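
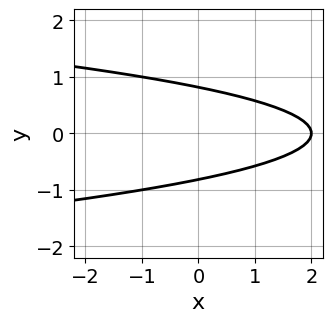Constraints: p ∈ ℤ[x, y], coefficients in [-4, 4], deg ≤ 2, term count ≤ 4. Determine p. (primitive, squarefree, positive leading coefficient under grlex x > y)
3*y^2 + x - 2

The degree is 2 — the shape is more complex than any degree-1 curve.
Symmetries: it's symmetric under y → −y, forcing even powers of y.
Against the integer gridlines: one x-axis crossing is at x = 2.
Matching integer coefficients to the picture gives p.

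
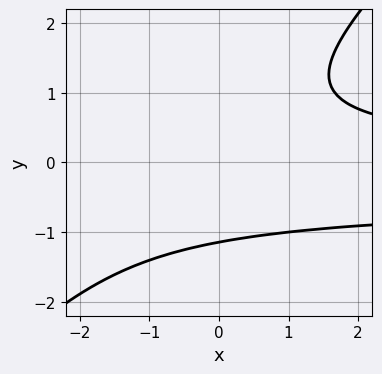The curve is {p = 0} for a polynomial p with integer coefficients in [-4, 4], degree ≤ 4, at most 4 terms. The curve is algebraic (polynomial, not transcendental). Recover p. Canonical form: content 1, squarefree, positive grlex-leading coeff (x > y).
2*x*y^2 - 2*y^3 + x*y - 3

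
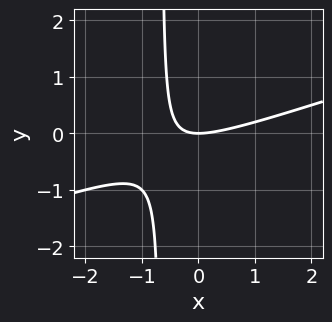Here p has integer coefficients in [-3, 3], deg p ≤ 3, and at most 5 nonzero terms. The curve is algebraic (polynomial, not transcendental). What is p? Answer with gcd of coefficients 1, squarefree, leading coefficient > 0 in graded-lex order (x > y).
x^2 - 3*x*y - 2*y

1. Degree: the shape is more complex than any degree-1 curve, so deg p = 2.
2. Observable constraints: it crosses the x-axis at the gridline x = 0; it meets the y-axis at y = 0 (among the integer gridlines).
3. Fitting integer coefficients to these (and the overall shape) gives p.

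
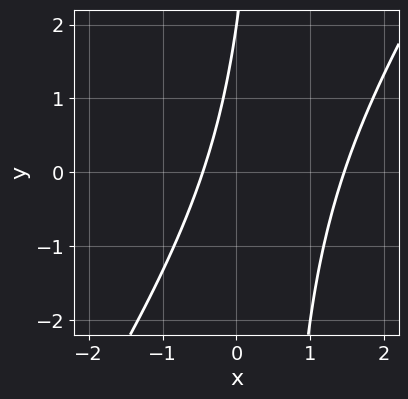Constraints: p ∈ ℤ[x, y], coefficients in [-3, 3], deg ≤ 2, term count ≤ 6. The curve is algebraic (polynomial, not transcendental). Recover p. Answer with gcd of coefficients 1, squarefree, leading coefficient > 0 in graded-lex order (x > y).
3*x^2 - 2*x*y - 3*x + y - 2

1. The degree is 2 — no degree-1 curve has this shape.
2. Against the integer gridlines: one y-axis crossing is at y = 2.
3. Together with the visible shape, these determine p as stated.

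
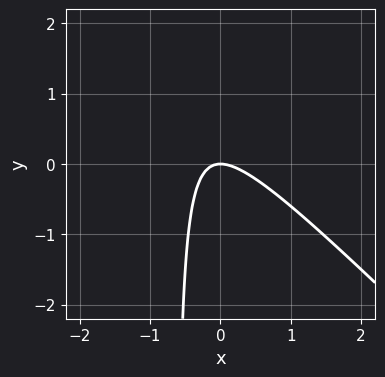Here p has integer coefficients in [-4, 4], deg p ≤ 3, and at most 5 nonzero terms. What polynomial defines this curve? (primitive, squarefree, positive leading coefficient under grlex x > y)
3*x^2 + 3*x*y + 2*y

deg p = 2.
Against the integer gridlines: it meets the x-axis at x = 0 (among the integer gridlines); one y-axis crossing is at y = 0.
These observations pin down the coefficients.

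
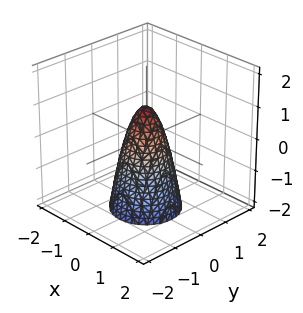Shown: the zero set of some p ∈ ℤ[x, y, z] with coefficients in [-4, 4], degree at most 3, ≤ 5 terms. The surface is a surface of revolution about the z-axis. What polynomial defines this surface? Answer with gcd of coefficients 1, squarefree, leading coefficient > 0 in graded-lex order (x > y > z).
3*x^2 + 3*y^2 + z - 1

(a) deg p = 2.
(b) Symmetries: the z-axis is an axis of rotation, so x and y enter only as x² + y².
(c) From the visible intercepts: a circular section at z = 0 has radius between 0 and 1; one z-axis crossing is at z = 1.
(d) Fitting integer coefficients to these (and the overall shape) gives p.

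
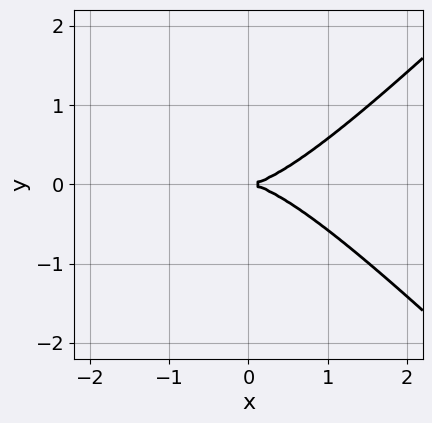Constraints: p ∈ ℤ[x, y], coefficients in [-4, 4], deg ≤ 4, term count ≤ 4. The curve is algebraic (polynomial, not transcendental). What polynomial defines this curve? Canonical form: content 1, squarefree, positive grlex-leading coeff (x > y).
First, degree: no degree-2 curve has this shape, so deg p = 3.
Then, symmetries: mirror symmetry y ↦ −y ⇒ only even powers of y.
Next, against the integer gridlines: it meets the y-axis at y = 0 (among the integer gridlines); it meets the x-axis at x = 0 (among the integer gridlines).
Finally, the integer polynomial consistent with all of this is the stated p.

x^3 - x*y^2 - 2*y^2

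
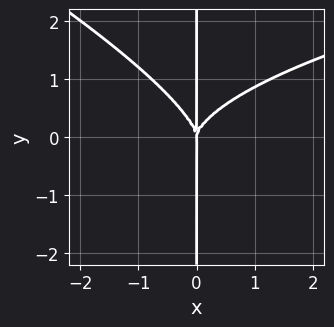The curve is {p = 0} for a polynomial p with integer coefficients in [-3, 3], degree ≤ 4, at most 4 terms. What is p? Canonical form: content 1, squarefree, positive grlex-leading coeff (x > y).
x^2*y^2 + 2*x*y^3 - 2*x^3

The degree is 4 — a generic line meets the curve in up to 4 points.
Reading off the gridlines: one x-axis crossing is at x = 0; every point of the y-axis in the box is on the curve.
The integer polynomial consistent with all of this is the stated p.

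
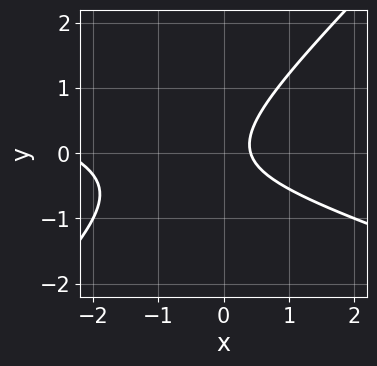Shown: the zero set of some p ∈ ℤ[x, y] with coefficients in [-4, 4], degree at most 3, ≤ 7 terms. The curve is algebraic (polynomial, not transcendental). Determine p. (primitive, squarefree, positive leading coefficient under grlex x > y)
x^2 + 2*x*y - 3*y^2 + 2*x - 1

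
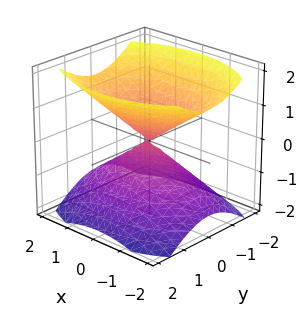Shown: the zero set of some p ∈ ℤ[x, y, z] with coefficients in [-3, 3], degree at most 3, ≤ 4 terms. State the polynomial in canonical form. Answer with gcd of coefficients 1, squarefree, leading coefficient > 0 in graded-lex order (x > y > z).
1. The picture has 2 separate pieces. They look like related sheets of one shape, so recover p as a whole.
2. deg p = 2. Two nappes meeting at a single point; a quadric.
3. Symmetries: it's symmetric under x → −x, forcing even powers of x; the y ↦ −y reflection is a symmetry, so y appears only in even powers; the z ↦ −z reflection is a symmetry, so z appears only in even powers.
4. Reading off the gridlines: it meets the z-axis at z = 0 (among the integer gridlines); one x-axis crossing is at x = 0.
5. These observations pin down the coefficients.

x^2 + 2*y^2 - 2*z^2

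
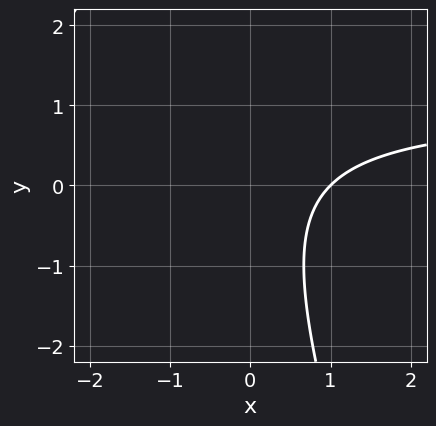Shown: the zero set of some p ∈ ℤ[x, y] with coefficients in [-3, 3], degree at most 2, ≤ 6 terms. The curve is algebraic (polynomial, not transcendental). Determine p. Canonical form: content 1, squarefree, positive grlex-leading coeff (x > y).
1. Degree: a generic line meets the curve in up to 2 points, so deg p = 2.
2. Observable constraints: it crosses the x-axis at the gridline x = 1; the curve avoids every integer y-axis point in the box.
3. These observations pin down the coefficients.

3*x*y + y^2 - 3*x + 3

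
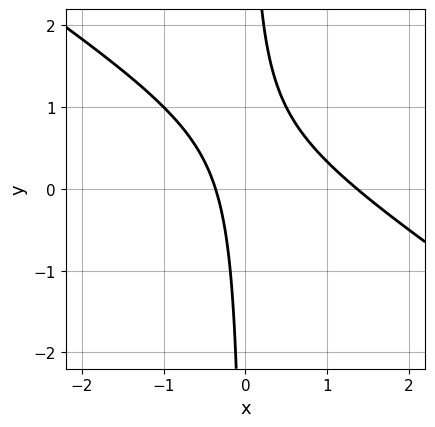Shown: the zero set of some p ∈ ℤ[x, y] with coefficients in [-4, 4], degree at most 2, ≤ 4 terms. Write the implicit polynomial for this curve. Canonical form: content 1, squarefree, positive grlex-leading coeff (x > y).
(a) The degree is 2 — the shape is more complex than any degree-1 curve.
(b) Reading off the gridlines: the curve avoids every integer y-axis point in the box.
(c) Fitting integer coefficients to these (and the overall shape) gives p.

2*x^2 + 3*x*y - 2*x - 1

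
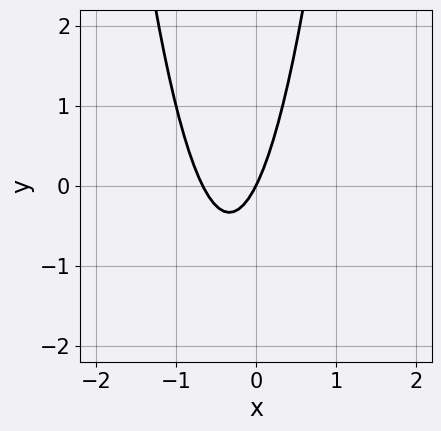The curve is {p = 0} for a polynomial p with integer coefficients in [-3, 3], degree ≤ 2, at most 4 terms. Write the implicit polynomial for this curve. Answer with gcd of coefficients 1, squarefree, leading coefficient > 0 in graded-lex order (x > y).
3*x^2 + 2*x - y

1. Degree: no degree-1 curve has this shape, so deg p = 2.
2. Against the integer gridlines: one x-axis crossing is at x = 0; it meets the y-axis at y = 0 (among the integer gridlines).
3. Fitting integer coefficients to these (and the overall shape) gives p.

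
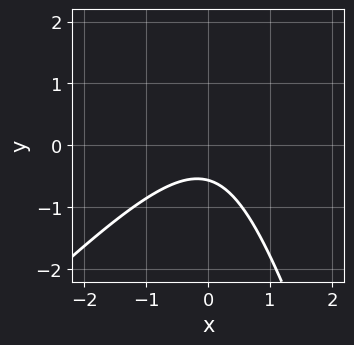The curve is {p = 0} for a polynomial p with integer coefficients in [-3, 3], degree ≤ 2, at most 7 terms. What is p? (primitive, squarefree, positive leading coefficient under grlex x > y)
The degree is 2 — the shape is more complex than any degree-1 curve.
From the axis intercepts and sections: the curve avoids every integer x-axis point in the box.
Assembling these constraints gives the stated polynomial.

3*x^2 - 2*x*y - y^2 + 3*y + 2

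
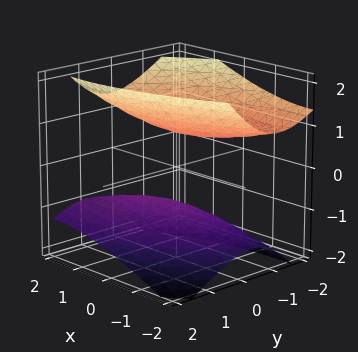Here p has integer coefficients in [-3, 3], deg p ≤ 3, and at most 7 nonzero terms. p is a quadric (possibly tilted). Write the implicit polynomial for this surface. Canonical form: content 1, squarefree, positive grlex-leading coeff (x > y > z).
There are 2 components.
Degree: a generic line meets the surface in up to 2 points, so deg p = 2.
Checking where it meets the axes: no x-intercept at any integer in the box; the surface avoids every integer y-axis point in the box.
Putting this together gives p.

x^2 - 2*x*y + 3*y^2 + 2*y*z - 3*z^2 + 2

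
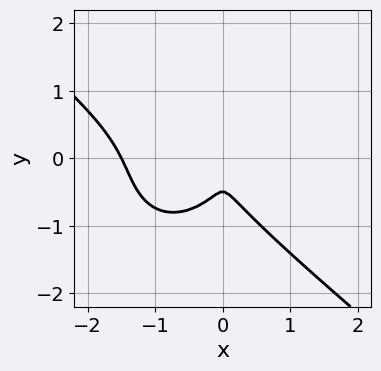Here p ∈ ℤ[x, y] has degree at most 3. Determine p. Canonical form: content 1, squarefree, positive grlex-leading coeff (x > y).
2*x^3 + x^2*y + 2*y^3 + 3*x^2 + y^2

(a) Degree: no degree-2 curve has this shape, so deg p = 3.
(b) Matching integer coefficients to the picture gives p.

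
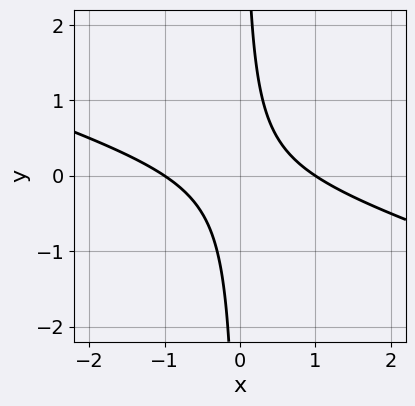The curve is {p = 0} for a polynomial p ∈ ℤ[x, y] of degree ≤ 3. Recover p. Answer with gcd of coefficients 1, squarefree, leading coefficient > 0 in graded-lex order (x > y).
(a) deg p = 2.
(b) Against the integer gridlines: among the integer gridlines, it crosses the x-axis at x ∈ {-1, 1}; the curve avoids every integer y-axis point in the box.
(c) Fitting integer coefficients to these (and the overall shape) gives p.

x^2 + 3*x*y - 1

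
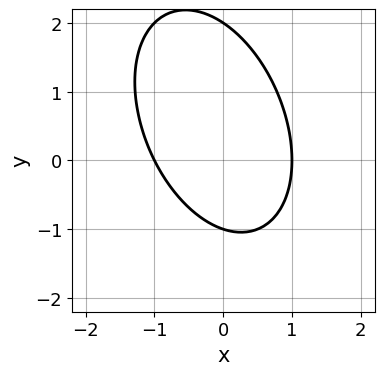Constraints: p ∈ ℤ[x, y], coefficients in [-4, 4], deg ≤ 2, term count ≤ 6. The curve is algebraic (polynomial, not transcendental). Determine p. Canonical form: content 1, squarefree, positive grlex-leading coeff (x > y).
The degree is 2 — the shape is more complex than any degree-1 curve.
From the visible intercepts: among the integer gridlines, it crosses the x-axis at x ∈ {-1, 1}; the y-axis gridline crossings are at y ∈ {-1, 2}.
Putting this together gives p.

2*x^2 + x*y + y^2 - y - 2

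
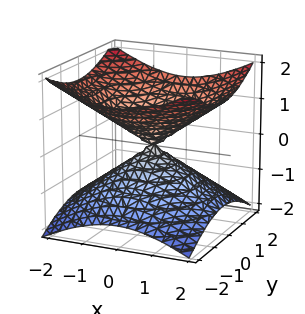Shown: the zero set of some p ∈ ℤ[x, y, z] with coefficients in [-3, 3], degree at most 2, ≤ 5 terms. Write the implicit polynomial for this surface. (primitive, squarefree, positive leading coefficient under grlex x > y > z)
(a) deg p = 2.
(b) Symmetries: every cross-section ⟂ z is a circle, so x, y appear only via x² + y²; it's symmetric under z → −z, forcing even powers of z.
(c) Checking where it meets the axes: it meets the z-axis at z = 0 (among the integer gridlines); it meets the y-axis at y = 0 (among the integer gridlines).
(d) Fitting integer coefficients to these (and the overall shape) gives p.

x^2 + y^2 - 2*z^2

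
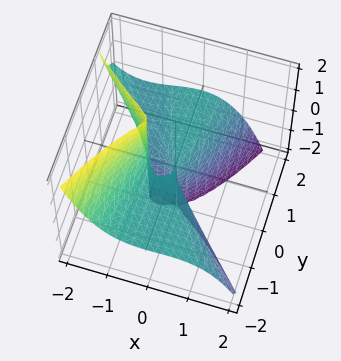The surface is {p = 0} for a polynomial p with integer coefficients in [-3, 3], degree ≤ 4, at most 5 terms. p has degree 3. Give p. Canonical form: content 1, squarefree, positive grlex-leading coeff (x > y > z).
3*x^3 + 2*x^2*y + 3*y^2*z + 2*x^2

First, deg p = 3.
Next, checking where it meets the axes: the visible z-axis segment lies entirely on the surface; every point of the y-axis in the box is on the surface.
Finally, putting this together gives p.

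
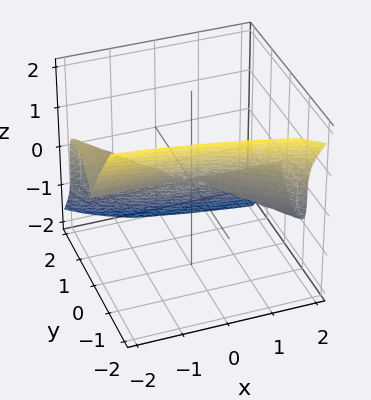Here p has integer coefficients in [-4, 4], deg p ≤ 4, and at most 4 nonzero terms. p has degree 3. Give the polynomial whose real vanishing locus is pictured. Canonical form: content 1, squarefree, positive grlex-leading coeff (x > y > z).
(a) Degree: a generic line meets the surface in up to 3 points, so deg p = 3.
(b) Observable constraints: it meets the y-axis at y = 0 (among the integer gridlines); the visible x-axis segment lies entirely on the surface.
(c) Putting this together gives p.

2*x*y^2 + 3*y^3 + 2*z^3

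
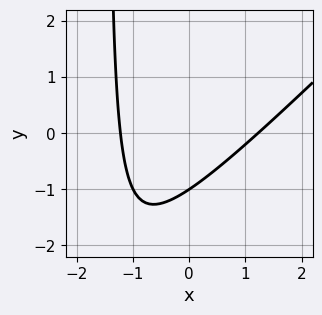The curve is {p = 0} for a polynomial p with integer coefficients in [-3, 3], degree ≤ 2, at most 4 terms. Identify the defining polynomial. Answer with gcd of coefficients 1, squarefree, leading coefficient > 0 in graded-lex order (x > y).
(a) deg p = 2.
(b) Reading off the gridlines: one y-axis crossing is at y = -1.
(c) Solving for integer coefficients yields p as stated.

2*x^2 - 2*x*y - 3*y - 3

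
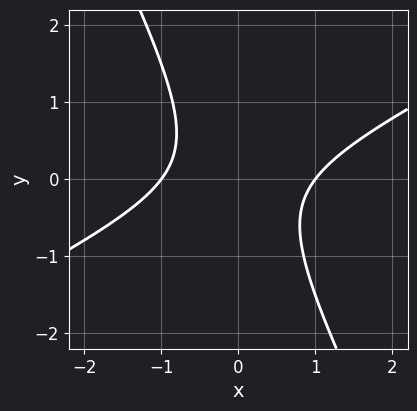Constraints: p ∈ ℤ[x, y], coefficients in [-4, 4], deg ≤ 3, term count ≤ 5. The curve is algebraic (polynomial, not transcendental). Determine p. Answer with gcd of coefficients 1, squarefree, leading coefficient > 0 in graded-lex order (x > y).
2*x^2 - 3*x*y - 2*y^2 - 2

1. The degree is 2 — a generic line meets the curve in up to 2 points.
2. Observable constraints: the x-axis gridline crossings are at x ∈ {-1, 1}; it misses every integer gridline on the y-axis.
3. Putting this together gives p.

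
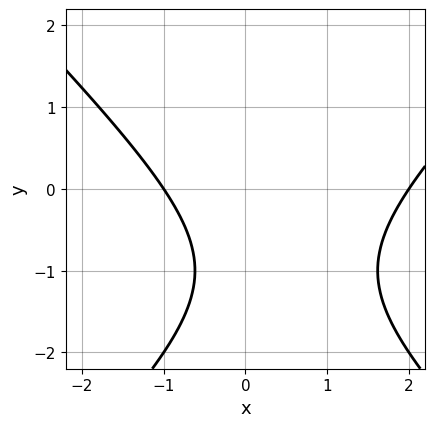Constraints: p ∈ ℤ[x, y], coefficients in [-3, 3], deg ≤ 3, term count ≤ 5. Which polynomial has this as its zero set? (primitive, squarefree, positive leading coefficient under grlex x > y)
x^2 - y^2 - x - 2*y - 2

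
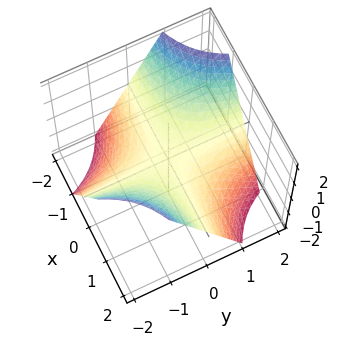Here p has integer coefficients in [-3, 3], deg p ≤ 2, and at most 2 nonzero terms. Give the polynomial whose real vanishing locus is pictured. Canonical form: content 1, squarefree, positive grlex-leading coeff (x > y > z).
x*y + z

First, degree: a hyperbolic paraboloid; a quadric, so deg p = 2.
Then, from the axis intercepts and sections: every point of the y-axis in the box is on the surface; one z-axis crossing is at z = 0; the visible x-axis segment lies entirely on the surface.
Finally, putting this together gives p.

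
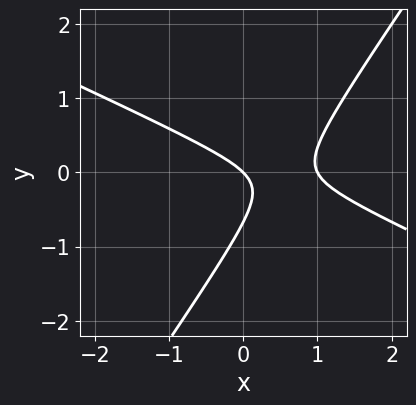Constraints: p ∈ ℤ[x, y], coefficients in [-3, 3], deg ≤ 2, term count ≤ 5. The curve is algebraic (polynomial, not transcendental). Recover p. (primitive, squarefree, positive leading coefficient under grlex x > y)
First, deg p = 2. No degree-1 curve has this shape.
Next, from the visible intercepts: one y-axis crossing is at y = 0; among the integer gridlines, it crosses the x-axis at x ∈ {0, 1}.
Finally, the integer polynomial consistent with all of this is the stated p.

2*x^2 + 3*x*y - 3*y^2 - 2*x - 2*y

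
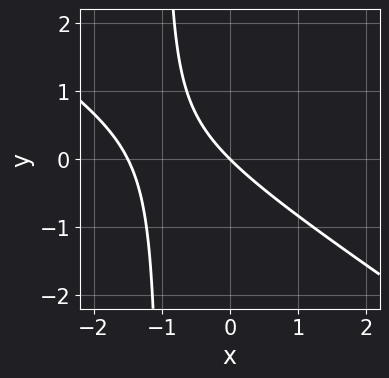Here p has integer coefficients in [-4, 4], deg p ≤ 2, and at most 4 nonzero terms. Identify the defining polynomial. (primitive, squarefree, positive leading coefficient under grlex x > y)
2*x^2 + 3*x*y + 3*x + 3*y

(a) The degree is 2 — no degree-1 curve has this shape.
(b) From the visible intercepts: it crosses the y-axis at the gridline y = 0; one x-axis crossing is at x = 0.
(c) Putting this together gives p.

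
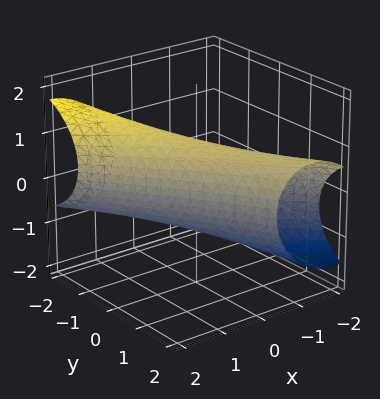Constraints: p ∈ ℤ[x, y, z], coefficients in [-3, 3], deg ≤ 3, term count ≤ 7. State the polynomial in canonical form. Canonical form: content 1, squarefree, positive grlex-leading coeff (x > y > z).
First, the degree is 2 — a generic line meets the surface in up to 2 points.
Next, against the integer gridlines: the z-axis gridline crossings are at z ∈ {-1, 1}; among the integer gridlines, it crosses the x-axis at x ∈ {-1, 1}.
Finally, these observations pin down the coefficients.

2*x^2 + 3*x*y - x*z + y^2 + 2*z^2 - 2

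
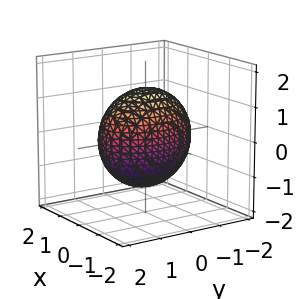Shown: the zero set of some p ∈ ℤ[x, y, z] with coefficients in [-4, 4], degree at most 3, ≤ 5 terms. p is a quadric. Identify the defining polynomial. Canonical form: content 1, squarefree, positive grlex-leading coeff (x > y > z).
2*x^2 + y^2 + z^2 - 2

First, the degree is 2 — bounded and convex; a quadric.
Then, symmetries: mirror symmetry y ↦ −y ⇒ only even powers of y; mirror symmetry z ↦ −z ⇒ only even powers of z; the x ↦ −x reflection is a symmetry, so x appears only in even powers.
Next, from the axis intercepts and sections: the x-axis gridline crossings are at x ∈ {-1, 1}.
Finally, assembling these constraints gives the stated polynomial.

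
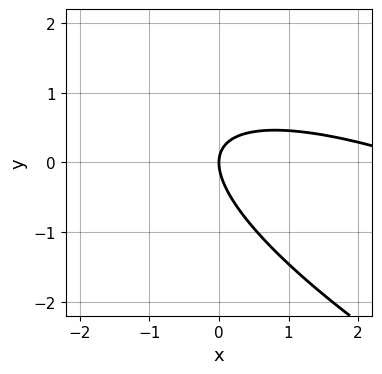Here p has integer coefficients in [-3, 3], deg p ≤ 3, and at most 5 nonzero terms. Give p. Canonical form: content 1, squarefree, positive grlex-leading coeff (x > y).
(a) deg p = 2.
(b) From the visible intercepts: it crosses the y-axis at the gridline y = 0; it meets the x-axis at x = 0 (among the integer gridlines).
(c) Together with the visible shape, these determine p as stated.

x^2 + 3*x*y + 3*y^2 - 3*x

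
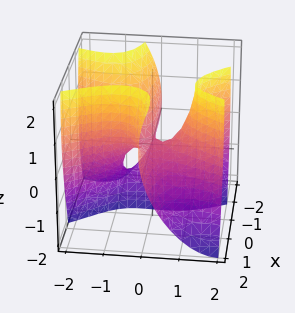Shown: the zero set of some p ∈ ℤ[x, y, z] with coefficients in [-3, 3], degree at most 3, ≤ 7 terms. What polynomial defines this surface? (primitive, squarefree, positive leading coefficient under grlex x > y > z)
3*x^2*y - x*z^2 - y^3 + x*z + z

1. The degree is 3 — a generic line meets the surface in up to 3 points.
2. Observable constraints: it crosses the y-axis at the gridline y = 0; it crosses the z-axis at the gridline z = 0; the visible x-axis segment lies entirely on the surface.
3. The integer polynomial consistent with all of this is the stated p.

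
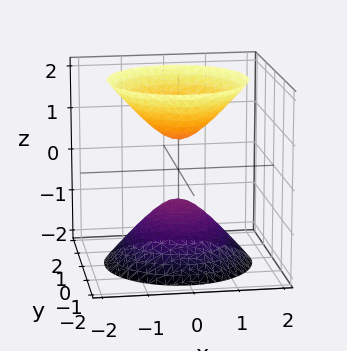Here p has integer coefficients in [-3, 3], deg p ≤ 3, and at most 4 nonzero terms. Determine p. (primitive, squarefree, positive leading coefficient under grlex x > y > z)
3*x^2 + 3*y^2 - 2*z^2 + 1

(a) I count 2 distinct pieces.
(b) deg p = 2.
(c) By symmetry, the z-axis is an axis of rotation, so x and y enter only as x² + y².
(d) Against the integer gridlines: it misses every integer gridline on the y-axis; a circular section at z = -2 has radius between 1 and 2; it misses every integer gridline on the x-axis.
(e) Matching integer coefficients to the picture gives p.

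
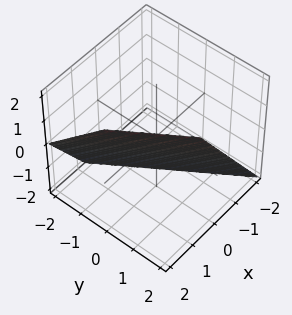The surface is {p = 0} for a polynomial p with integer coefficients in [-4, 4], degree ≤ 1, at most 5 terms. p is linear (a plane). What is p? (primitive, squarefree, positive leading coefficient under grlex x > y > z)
3*x + 2*y - 2*z - 2

1. The degree is 1 — the surface is flat (a plane).
2. From the visible intercepts: it crosses the y-axis at the gridline y = 1; it crosses the z-axis at the gridline z = -1.
3. Assembling these constraints gives the stated polynomial.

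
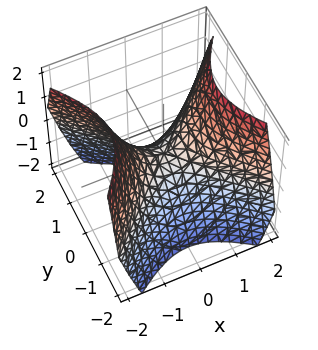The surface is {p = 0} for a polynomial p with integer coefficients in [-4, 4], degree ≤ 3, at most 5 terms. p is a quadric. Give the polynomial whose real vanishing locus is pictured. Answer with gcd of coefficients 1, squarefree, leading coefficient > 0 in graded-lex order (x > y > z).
x^2 - y^2 - z

(a) deg p = 2.
(b) Symmetries: it's symmetric under y → −y, forcing even powers of y; mirror symmetry x ↦ −x ⇒ only even powers of x.
(c) From the visible intercepts: one z-axis crossing is at z = 0; it meets the x-axis at x = 0 (among the integer gridlines); it crosses the y-axis at the gridline y = 0.
(d) Putting this together gives p.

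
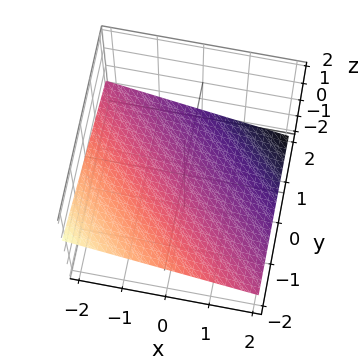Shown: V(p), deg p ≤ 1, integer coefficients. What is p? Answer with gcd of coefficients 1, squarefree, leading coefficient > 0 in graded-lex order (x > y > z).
1. deg p = 1.
2. Observable constraints: one x-axis crossing is at x = -2; it meets the y-axis at y = -2 (among the integer gridlines).
3. Solving for integer coefficients yields p as stated.

x + y + 3*z + 2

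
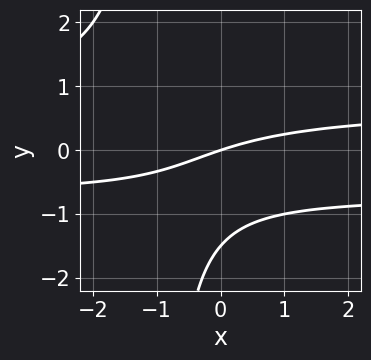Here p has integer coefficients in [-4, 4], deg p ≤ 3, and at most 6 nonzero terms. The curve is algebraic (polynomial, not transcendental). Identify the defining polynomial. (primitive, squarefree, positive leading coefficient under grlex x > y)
deg p = 3. The shape is more complex than any degree-2 curve.
Reading off the gridlines: it meets the x-axis at x = 0 (among the integer gridlines); one y-axis crossing is at y = 0.
Putting this together gives p.

2*x*y^2 + 2*y^2 - x + 3*y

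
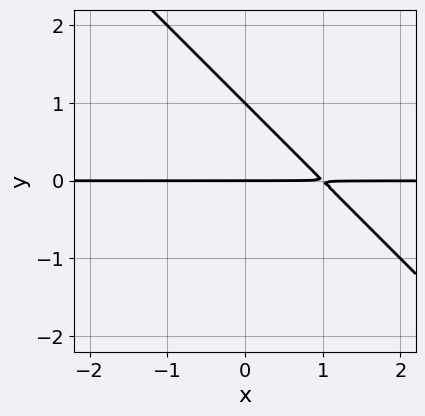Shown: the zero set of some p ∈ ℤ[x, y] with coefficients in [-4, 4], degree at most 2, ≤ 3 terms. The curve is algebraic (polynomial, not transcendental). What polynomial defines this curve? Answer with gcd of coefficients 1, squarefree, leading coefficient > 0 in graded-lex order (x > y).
x*y + y^2 - y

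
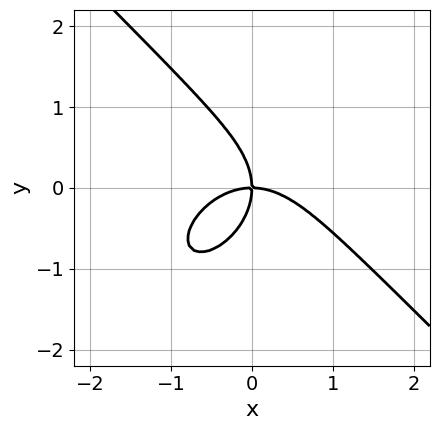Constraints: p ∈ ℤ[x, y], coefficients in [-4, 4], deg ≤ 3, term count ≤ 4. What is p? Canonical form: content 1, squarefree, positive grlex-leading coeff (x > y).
2*x^3 + 2*y^3 + 3*x*y

deg p = 3. The shape is more complex than any degree-2 curve.
Against the integer gridlines: one y-axis crossing is at y = 0; one x-axis crossing is at x = 0.
These observations pin down the coefficients.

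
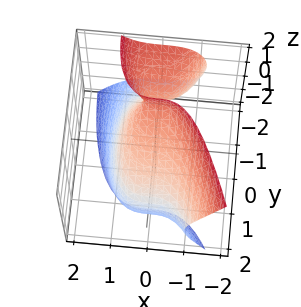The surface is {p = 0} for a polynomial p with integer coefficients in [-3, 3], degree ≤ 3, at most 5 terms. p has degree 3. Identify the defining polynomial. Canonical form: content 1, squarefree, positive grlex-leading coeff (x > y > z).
2*x^3 + y*z^2 + y^2 + 2*z - 2

First, deg p = 3.
Next, checking where it meets the axes: it meets the x-axis at x = 1 (among the integer gridlines); it meets the z-axis at z = 1 (among the integer gridlines).
Finally, putting this together gives p.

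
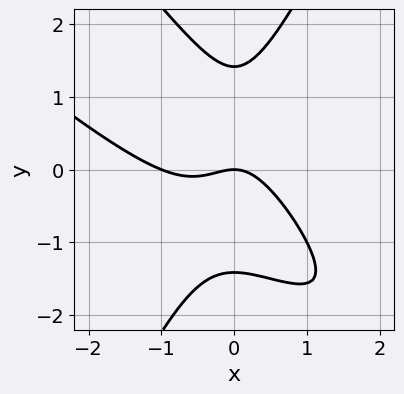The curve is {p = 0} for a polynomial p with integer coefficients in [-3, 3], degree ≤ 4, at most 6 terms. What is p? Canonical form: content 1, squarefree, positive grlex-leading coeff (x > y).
(a) Degree: a generic line meets the curve in up to 3 points, so deg p = 3.
(b) From the visible intercepts: it meets the y-axis at y = 0 (among the integer gridlines); among the integer gridlines, it crosses the x-axis at x ∈ {-1, 0}.
(c) Together with the visible shape, these determine p as stated.

2*x^3 + 3*x^2*y - y^3 + 2*x^2 + 2*y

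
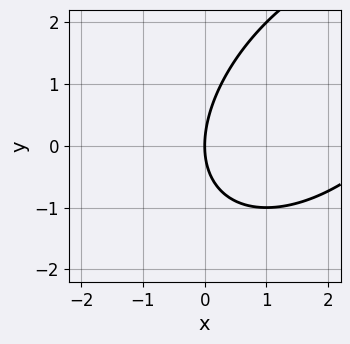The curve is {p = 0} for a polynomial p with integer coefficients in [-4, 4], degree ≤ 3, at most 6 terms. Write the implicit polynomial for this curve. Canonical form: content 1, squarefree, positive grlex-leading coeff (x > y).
1. Degree: a generic line meets the curve in up to 2 points, so deg p = 2.
2. From the visible intercepts: it meets the y-axis at y = 0 (among the integer gridlines); it meets the x-axis at x = 0 (among the integer gridlines).
3. Solving for integer coefficients yields p as stated.

x^2 - x*y + y^2 - 3*x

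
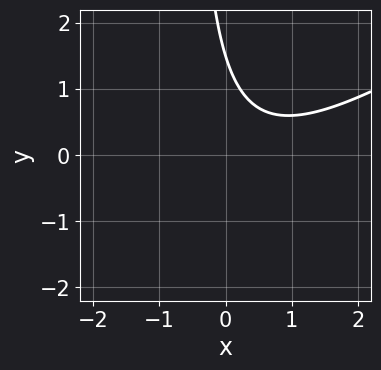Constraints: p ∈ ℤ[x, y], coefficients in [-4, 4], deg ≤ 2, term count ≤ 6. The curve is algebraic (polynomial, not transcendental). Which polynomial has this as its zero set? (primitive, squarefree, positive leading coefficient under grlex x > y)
(a) deg p = 2. The shape is more complex than any degree-1 curve.
(b) Against the integer gridlines: it misses every integer gridline on the x-axis.
(c) The integer polynomial consistent with all of this is the stated p.

2*x^2 - 3*x*y - 2*x - 2*y + 3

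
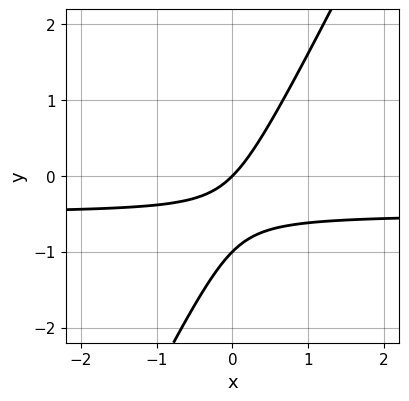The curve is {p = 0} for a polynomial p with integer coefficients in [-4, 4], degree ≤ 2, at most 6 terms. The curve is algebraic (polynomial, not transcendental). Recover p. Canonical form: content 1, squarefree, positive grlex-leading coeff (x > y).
2*x*y - y^2 + x - y

First, the degree is 2 — a generic line meets the curve in up to 2 points.
Next, checking where it meets the axes: the y-axis gridline crossings are at y ∈ {-1, 0}; it meets the x-axis at x = 0 (among the integer gridlines).
Finally, together with the visible shape, these determine p as stated.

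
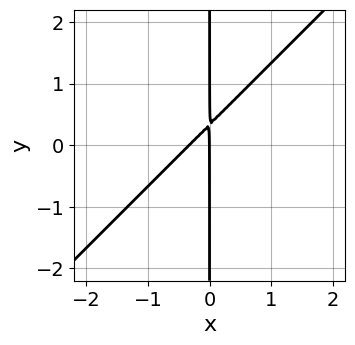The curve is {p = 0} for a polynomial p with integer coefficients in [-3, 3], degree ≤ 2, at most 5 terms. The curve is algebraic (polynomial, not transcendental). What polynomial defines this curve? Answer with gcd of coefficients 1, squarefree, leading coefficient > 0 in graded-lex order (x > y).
3*x^2 - 3*x*y + x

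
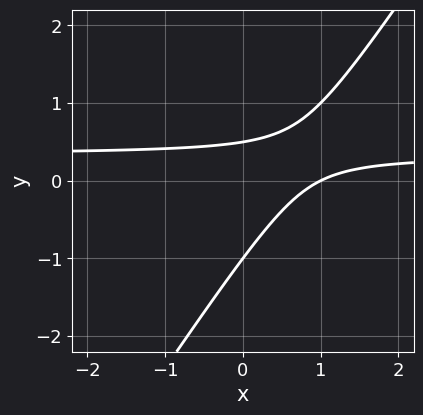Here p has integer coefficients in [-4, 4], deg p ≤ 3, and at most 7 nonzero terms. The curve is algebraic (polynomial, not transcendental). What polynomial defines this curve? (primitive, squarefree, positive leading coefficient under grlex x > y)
1. Degree: the shape is more complex than any degree-1 curve, so deg p = 2.
2. Against the integer gridlines: one x-axis crossing is at x = 1; it meets the y-axis at y = -1 (among the integer gridlines).
3. The integer polynomial consistent with all of this is the stated p.

3*x*y - 2*y^2 - x - y + 1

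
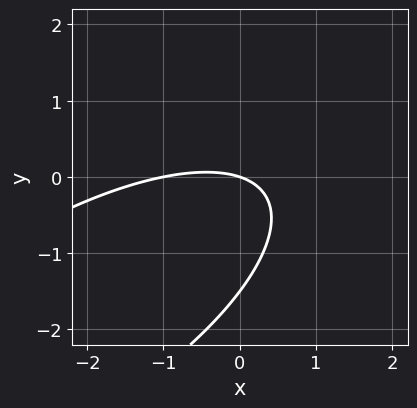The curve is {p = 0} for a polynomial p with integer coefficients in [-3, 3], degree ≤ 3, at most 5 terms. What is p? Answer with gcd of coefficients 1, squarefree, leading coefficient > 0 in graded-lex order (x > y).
(a) The degree is 2 — no degree-1 curve has this shape.
(b) Reading off the gridlines: among the integer gridlines, it crosses the x-axis at x ∈ {-1, 0}; it meets the y-axis at y = 0 (among the integer gridlines).
(c) Assembling these constraints gives the stated polynomial.

x^2 - 2*x*y + 2*y^2 + x + 3*y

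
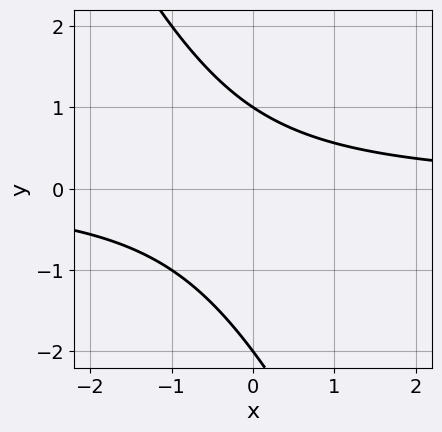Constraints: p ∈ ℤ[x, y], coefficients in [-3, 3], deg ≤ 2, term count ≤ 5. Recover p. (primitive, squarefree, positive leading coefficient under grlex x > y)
Degree: no degree-1 curve has this shape, so deg p = 2.
Against the integer gridlines: it misses every integer gridline on the x-axis; the y-axis gridline crossings are at y ∈ {-2, 1}.
Solving for integer coefficients yields p as stated.

2*x*y + y^2 + y - 2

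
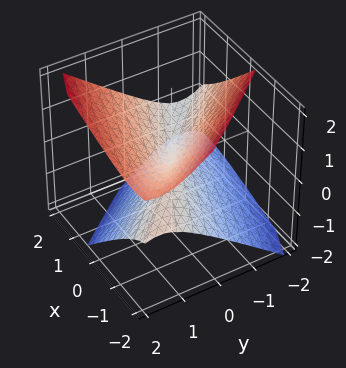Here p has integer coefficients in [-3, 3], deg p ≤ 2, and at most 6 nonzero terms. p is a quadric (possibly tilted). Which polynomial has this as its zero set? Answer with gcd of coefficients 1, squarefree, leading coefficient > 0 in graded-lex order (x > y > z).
x^2 + 3*x*y - 2*x*z + 2*y^2 - 3*z^2

(a) deg p = 2. No degree-1 surface has this shape.
(b) Reading off the gridlines: it crosses the z-axis at the gridline z = 0; it meets the y-axis at y = 0 (among the integer gridlines).
(c) Together with the visible shape, these determine p as stated.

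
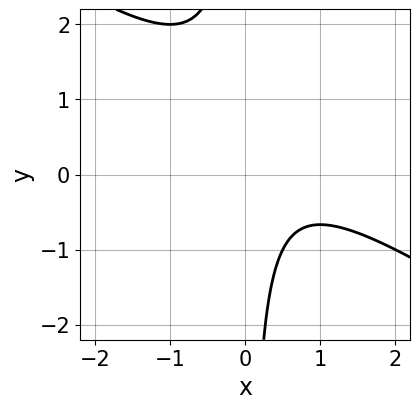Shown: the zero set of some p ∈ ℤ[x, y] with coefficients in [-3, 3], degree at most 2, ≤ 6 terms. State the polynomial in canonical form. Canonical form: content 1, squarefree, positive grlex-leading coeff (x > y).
2*x^2 + 3*x*y - 2*x + 2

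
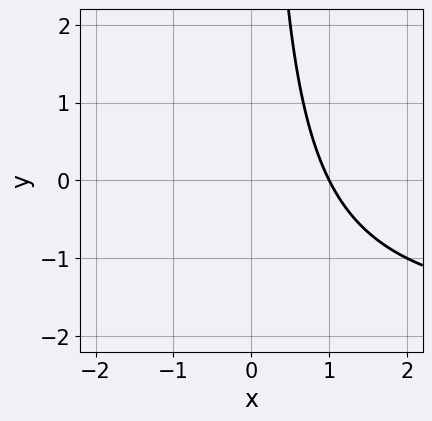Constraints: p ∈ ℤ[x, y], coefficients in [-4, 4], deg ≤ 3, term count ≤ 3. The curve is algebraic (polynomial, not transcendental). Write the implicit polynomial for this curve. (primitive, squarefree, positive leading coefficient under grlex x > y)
(a) Degree: a generic line meets the curve in up to 2 points, so deg p = 2.
(b) Against the integer gridlines: it crosses the x-axis at the gridline x = 1; the curve avoids every integer y-axis point in the box.
(c) Fitting integer coefficients to these (and the overall shape) gives p.

x*y + 2*x - 2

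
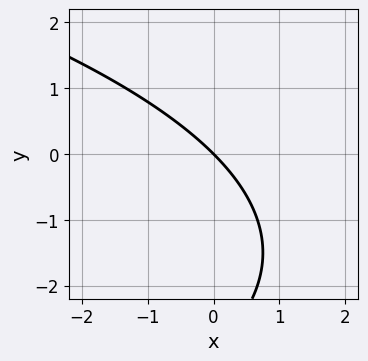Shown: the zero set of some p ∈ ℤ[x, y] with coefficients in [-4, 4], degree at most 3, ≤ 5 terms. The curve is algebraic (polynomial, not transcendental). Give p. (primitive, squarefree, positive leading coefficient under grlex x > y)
(a) The degree is 2 — no degree-1 curve has this shape.
(b) From the visible intercepts: it crosses the y-axis at the gridline y = 0; it crosses the x-axis at the gridline x = 0.
(c) Putting this together gives p.

y^2 + 3*x + 3*y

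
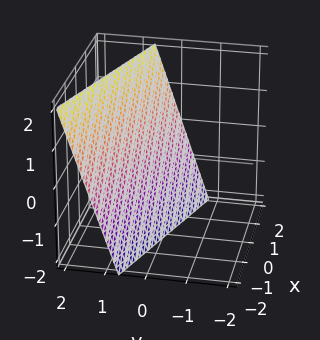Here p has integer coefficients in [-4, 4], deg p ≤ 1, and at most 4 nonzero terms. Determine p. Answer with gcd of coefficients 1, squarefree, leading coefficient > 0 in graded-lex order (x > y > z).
x + 3*y - z - 2

1. Degree: every cross-section is a straight line — this is a plane, so deg p = 1.
2. Checking where it meets the axes: one z-axis crossing is at z = -2; it crosses the x-axis at the gridline x = 2.
3. Together with the visible shape, these determine p as stated.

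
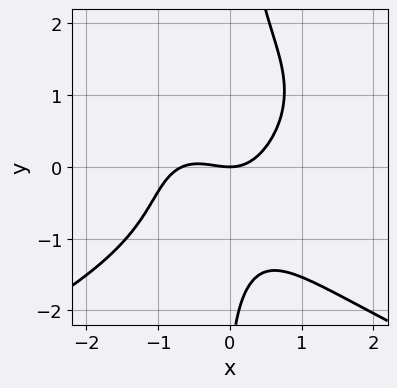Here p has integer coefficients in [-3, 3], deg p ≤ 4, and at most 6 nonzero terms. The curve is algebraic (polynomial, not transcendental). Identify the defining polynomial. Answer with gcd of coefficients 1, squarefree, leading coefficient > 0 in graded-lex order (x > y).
2*x*y^3 + 3*x^3 + 2*x^2 - y^2 - 3*y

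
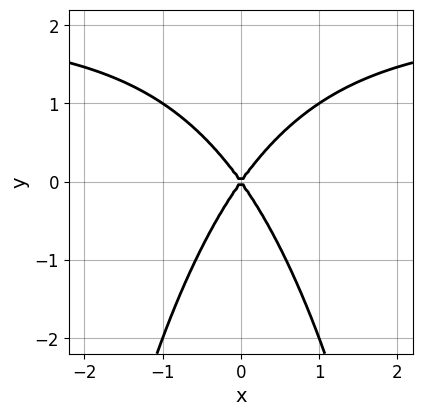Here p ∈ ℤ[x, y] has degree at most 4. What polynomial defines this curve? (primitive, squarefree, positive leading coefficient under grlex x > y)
1. Degree: no degree-2 curve has this shape, so deg p = 3.
2. Symmetries: the x ↦ −x reflection is a symmetry, so x appears only in even powers.
3. From the visible intercepts: one y-axis crossing is at y = 0; one x-axis crossing is at x = 0.
4. The integer polynomial consistent with all of this is the stated p.

x^2*y - 2*x^2 + y^2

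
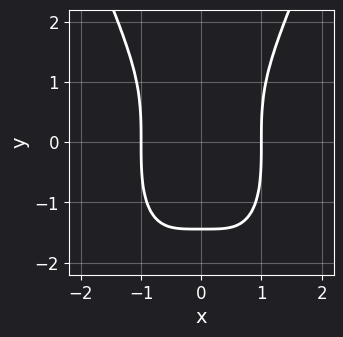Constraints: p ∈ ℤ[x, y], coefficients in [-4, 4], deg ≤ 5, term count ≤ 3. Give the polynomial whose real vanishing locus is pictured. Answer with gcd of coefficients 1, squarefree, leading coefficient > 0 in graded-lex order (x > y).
First, degree: no degree-3 curve has this shape, so deg p = 4.
Then, symmetries: the x ↦ −x reflection is a symmetry, so x appears only in even powers.
Next, from the visible intercepts: the x-axis gridline crossings are at x ∈ {-1, 1}.
Finally, these observations pin down the coefficients.

3*x^4 - y^3 - 3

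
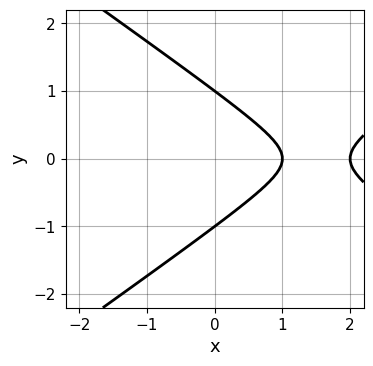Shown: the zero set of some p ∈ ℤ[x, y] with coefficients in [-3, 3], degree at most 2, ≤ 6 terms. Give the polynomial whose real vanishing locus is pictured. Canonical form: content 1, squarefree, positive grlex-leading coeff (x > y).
x^2 - 2*y^2 - 3*x + 2

First, deg p = 2.
Next, symmetries: mirror symmetry y ↦ −y ⇒ only even powers of y.
Next, observable constraints: among the integer gridlines, it crosses the x-axis at x ∈ {1, 2}; the y-axis gridline crossings are at y ∈ {-1, 1}.
Finally, matching integer coefficients to the picture gives p.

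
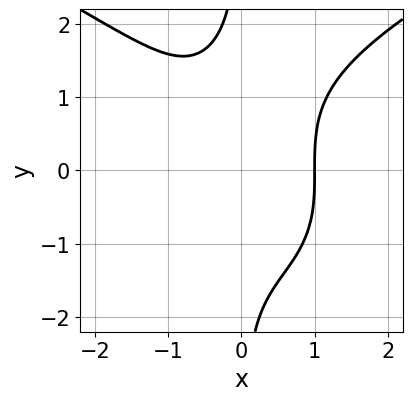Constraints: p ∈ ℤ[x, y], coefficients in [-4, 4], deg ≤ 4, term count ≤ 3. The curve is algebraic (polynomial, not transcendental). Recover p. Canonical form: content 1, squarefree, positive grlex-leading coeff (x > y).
x*y^3 - 2*x^3 + 2

1. Degree: no degree-3 curve has this shape, so deg p = 4.
2. Against the integer gridlines: it meets the x-axis at x = 1 (among the integer gridlines); the curve avoids every integer y-axis point in the box.
3. Assembling these constraints gives the stated polynomial.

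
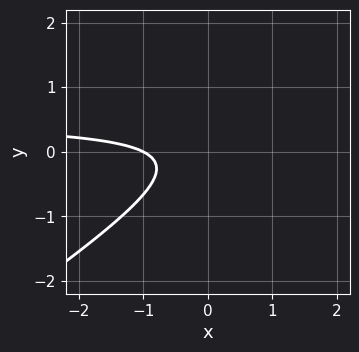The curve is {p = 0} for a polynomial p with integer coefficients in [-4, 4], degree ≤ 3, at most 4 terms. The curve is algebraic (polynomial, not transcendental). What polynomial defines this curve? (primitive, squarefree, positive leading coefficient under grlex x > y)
deg p = 2. A generic line meets the curve in up to 2 points.
Checking where it meets the axes: it misses every integer gridline on the y-axis; it meets the x-axis at x = -1 (among the integer gridlines).
Putting this together gives p.

2*x*y - 3*y^2 - x - 1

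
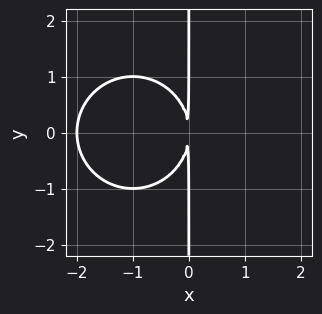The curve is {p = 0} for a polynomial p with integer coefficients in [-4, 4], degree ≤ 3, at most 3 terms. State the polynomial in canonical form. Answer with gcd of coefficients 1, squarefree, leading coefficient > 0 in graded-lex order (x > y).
1. The degree is 3 — no degree-2 curve has this shape.
2. Symmetries: the y ↦ −y reflection is a symmetry, so y appears only in even powers.
3. From the axis intercepts and sections: every point of the y-axis in the box is on the curve; it crosses the x-axis at the gridline x = -2.
4. Assembling these constraints gives the stated polynomial.

x^3 + x*y^2 + 2*x^2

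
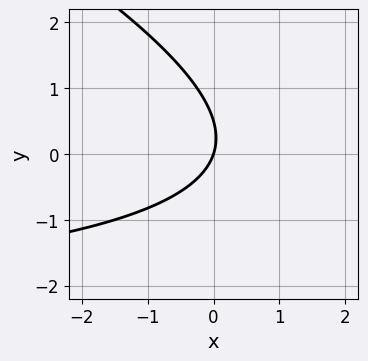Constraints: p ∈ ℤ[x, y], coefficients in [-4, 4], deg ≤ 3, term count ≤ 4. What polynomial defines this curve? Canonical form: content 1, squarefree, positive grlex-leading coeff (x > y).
x*y + 2*y^2 + 3*x - y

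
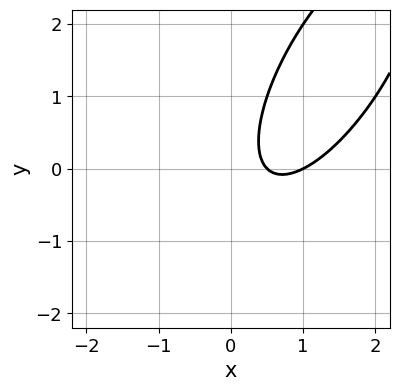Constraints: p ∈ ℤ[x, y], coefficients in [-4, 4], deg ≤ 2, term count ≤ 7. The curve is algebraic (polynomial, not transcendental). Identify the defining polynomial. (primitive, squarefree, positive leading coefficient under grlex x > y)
2*x^2 - 2*x*y + y^2 - 3*x + 1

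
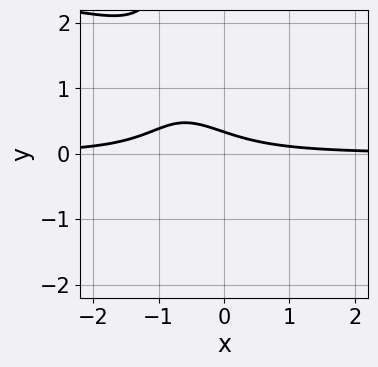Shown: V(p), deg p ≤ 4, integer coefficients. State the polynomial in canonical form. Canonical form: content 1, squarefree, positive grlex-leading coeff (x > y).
x^2*y^2 - 3*x^2*y - 3*x*y - 3*y + 1

1. Degree: no degree-3 curve has this shape, so deg p = 4.
2. Checking where it meets the axes: no x-intercept at any integer in the box.
3. Matching integer coefficients to the picture gives p.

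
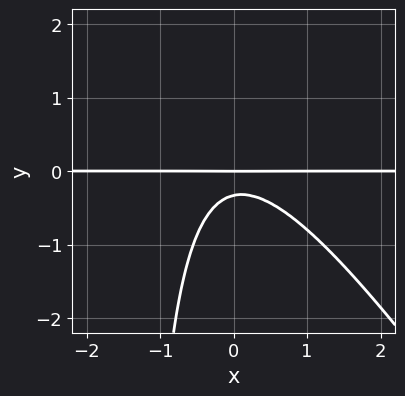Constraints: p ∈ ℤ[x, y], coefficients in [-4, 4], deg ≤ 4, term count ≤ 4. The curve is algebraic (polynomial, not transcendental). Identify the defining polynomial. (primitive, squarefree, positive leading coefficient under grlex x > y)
3*x^2*y + 2*x*y^2 + 3*y^2 + y

deg p = 3. The shape is more complex than any degree-2 curve.
Checking where it meets the axes: it crosses the y-axis at the gridline y = 0; the visible x-axis segment lies entirely on the curve.
Together with the visible shape, these determine p as stated.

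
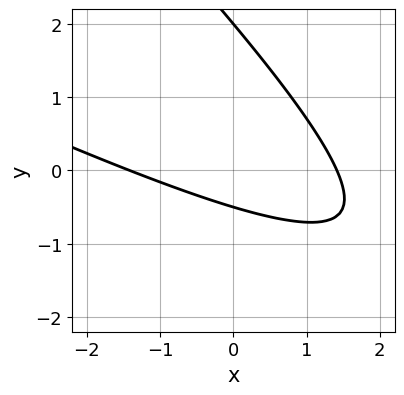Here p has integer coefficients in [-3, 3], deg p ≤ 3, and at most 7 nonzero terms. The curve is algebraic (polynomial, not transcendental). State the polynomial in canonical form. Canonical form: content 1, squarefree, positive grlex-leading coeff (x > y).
x^2 + 3*x*y + 2*y^2 - 3*y - 2

Degree: the shape is more complex than any degree-1 curve, so deg p = 2.
From the visible intercepts: it meets the y-axis at y = 2 (among the integer gridlines).
Putting this together gives p.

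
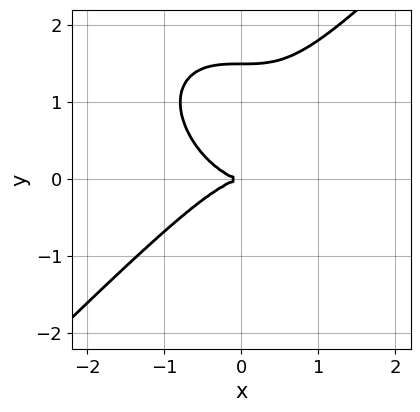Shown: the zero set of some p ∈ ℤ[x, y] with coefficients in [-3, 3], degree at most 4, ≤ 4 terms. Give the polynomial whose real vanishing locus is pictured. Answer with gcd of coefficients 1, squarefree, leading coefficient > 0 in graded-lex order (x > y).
2*x^3 - 2*y^3 + 3*y^2

First, deg p = 3. A generic line meets the curve in up to 3 points.
Then, from the visible intercepts: it crosses the y-axis at the gridline y = 0; it crosses the x-axis at the gridline x = 0.
Finally, these observations pin down the coefficients.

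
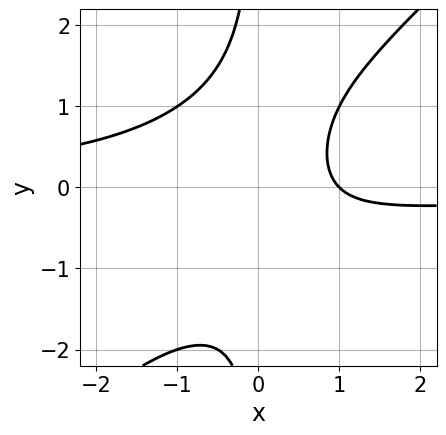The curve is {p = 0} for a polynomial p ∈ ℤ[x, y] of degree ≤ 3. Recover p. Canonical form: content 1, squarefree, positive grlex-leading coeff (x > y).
x^2*y - x*y^2 + x - 1

First, degree: a generic line meets the curve in up to 3 points, so deg p = 3.
Next, from the axis intercepts and sections: it meets the x-axis at x = 1 (among the integer gridlines); no y-intercept at any integer in the box.
Finally, these observations pin down the coefficients.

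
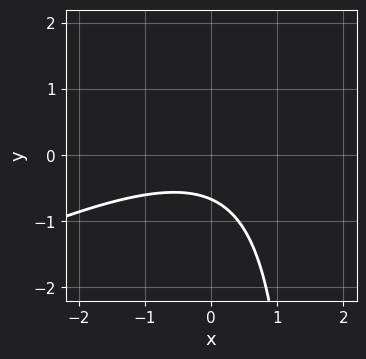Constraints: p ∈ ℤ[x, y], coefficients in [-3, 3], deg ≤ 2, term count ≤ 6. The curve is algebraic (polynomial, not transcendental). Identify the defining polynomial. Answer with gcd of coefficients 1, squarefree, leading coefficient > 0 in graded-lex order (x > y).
x^2 - 2*x*y + 3*y + 2

1. Degree: no degree-1 curve has this shape, so deg p = 2.
2. Checking where it meets the axes: it misses every integer gridline on the x-axis.
3. These observations pin down the coefficients.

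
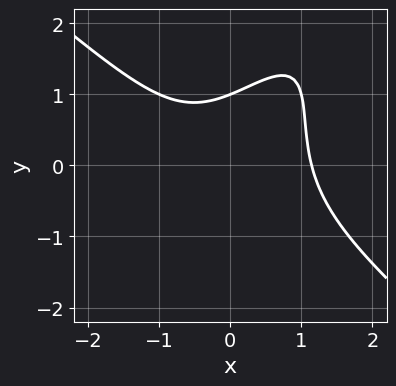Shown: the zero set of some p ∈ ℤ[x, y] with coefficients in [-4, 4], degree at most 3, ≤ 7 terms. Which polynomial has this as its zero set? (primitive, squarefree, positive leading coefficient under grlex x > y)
1. Degree: no degree-2 curve has this shape, so deg p = 3.
2. Reading off the gridlines: it meets the y-axis at y = 1 (among the integer gridlines).
3. Together with the visible shape, these determine p as stated.

2*x^3 - 2*x*y^2 + y^3 + 2*y - 3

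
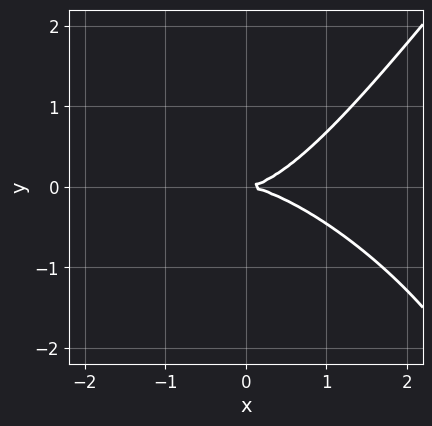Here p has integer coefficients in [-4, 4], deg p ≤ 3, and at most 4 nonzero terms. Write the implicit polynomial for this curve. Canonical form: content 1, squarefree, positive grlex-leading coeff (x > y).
1. Degree: no degree-2 curve has this shape, so deg p = 3.
2. Against the integer gridlines: it meets the y-axis at y = 0 (among the integer gridlines); it meets the x-axis at x = 0 (among the integer gridlines).
3. Matching integer coefficients to the picture gives p.

x^3 + x^2*y - y^3 - 3*y^2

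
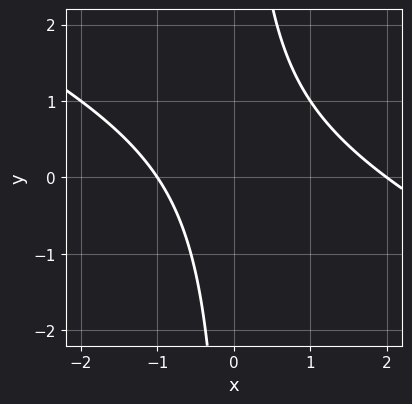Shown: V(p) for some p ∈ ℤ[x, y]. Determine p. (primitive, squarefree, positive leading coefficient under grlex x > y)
deg p = 2.
Observable constraints: the curve avoids every integer y-axis point in the box; among the integer gridlines, it crosses the x-axis at x ∈ {-1, 2}.
Solving for integer coefficients yields p as stated.

x^2 + 2*x*y - x - 2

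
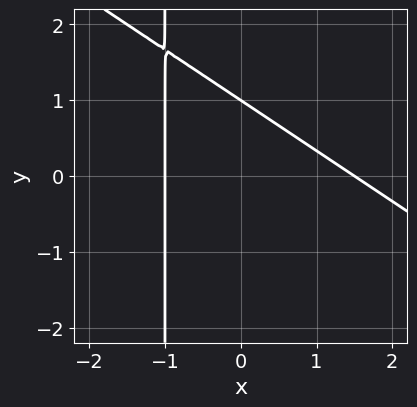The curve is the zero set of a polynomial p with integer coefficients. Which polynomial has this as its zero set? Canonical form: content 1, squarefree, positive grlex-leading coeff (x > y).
Degree: no degree-1 curve has this shape, so deg p = 2.
Observable constraints: one x-axis crossing is at x = -1; one y-axis crossing is at y = 1.
Putting this together gives p.

2*x^2 + 3*x*y - x + 3*y - 3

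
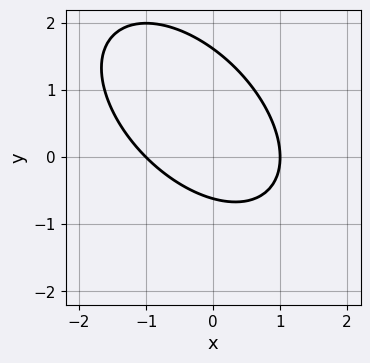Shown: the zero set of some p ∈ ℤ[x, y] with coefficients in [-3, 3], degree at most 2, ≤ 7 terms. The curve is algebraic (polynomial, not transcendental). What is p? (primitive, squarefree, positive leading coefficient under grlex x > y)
x^2 + x*y + y^2 - y - 1

1. The degree is 2 — the shape is more complex than any degree-1 curve.
2. Reading off the gridlines: among the integer gridlines, it crosses the x-axis at x ∈ {-1, 1}.
3. Together with the visible shape, these determine p as stated.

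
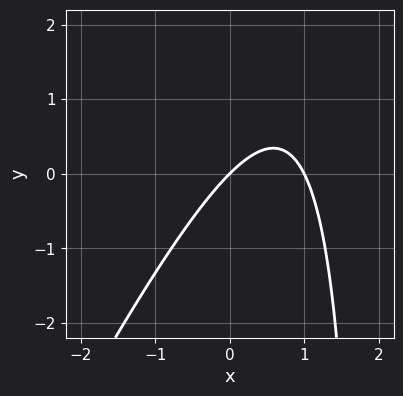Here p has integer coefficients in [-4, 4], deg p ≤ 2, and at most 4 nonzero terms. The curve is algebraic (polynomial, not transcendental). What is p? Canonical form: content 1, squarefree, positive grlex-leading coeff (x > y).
2*x^2 - x*y - 2*x + 2*y

(a) Degree: no degree-1 curve has this shape, so deg p = 2.
(b) Against the integer gridlines: among the integer gridlines, it crosses the x-axis at x ∈ {0, 1}; it meets the y-axis at y = 0 (among the integer gridlines).
(c) Fitting integer coefficients to these (and the overall shape) gives p.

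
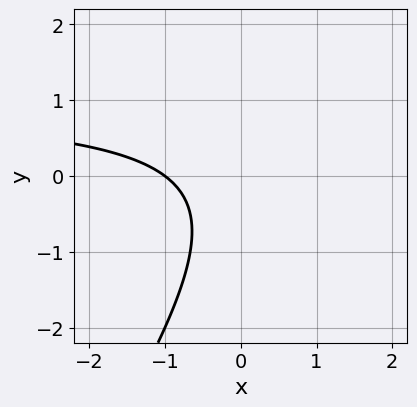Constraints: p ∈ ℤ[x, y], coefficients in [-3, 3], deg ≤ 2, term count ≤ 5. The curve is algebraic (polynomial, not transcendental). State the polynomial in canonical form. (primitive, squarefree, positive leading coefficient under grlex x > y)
(a) Degree: a generic line meets the curve in up to 2 points, so deg p = 2.
(b) Against the integer gridlines: the curve avoids every integer y-axis point in the box; it meets the x-axis at x = -1 (among the integer gridlines).
(c) These observations pin down the coefficients.

3*x*y - 2*y^2 - 3*x - y - 3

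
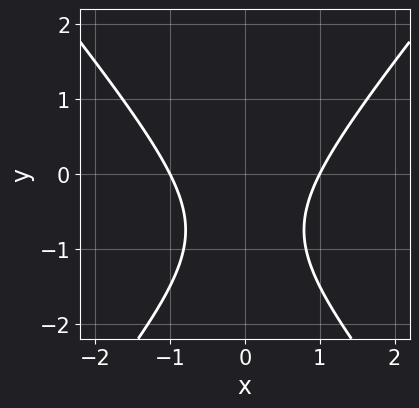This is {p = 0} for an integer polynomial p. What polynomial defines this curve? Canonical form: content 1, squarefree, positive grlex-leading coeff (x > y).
3*x^2 - 2*y^2 - 3*y - 3

First, degree: no degree-1 curve has this shape, so deg p = 2.
Then, symmetries: the x ↦ −x reflection is a symmetry, so x appears only in even powers.
Then, from the axis intercepts and sections: no y-intercept at any integer in the box; among the integer gridlines, it crosses the x-axis at x ∈ {-1, 1}.
Finally, matching integer coefficients to the picture gives p.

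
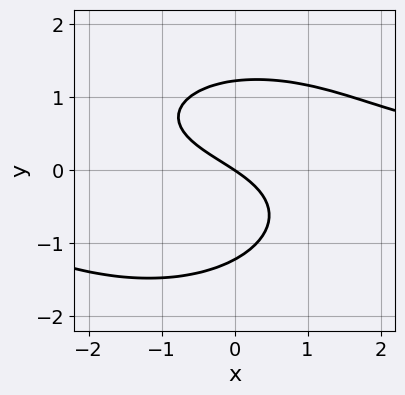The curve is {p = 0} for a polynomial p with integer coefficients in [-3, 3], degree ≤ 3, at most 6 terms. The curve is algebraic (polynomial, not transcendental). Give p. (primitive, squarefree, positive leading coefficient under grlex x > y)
x^2*y + 2*y^3 + x*y - 2*x - 3*y

1. Degree: the shape is more complex than any degree-2 curve, so deg p = 3.
2. From the axis intercepts and sections: one x-axis crossing is at x = 0; it meets the y-axis at y = 0 (among the integer gridlines).
3. Fitting integer coefficients to these (and the overall shape) gives p.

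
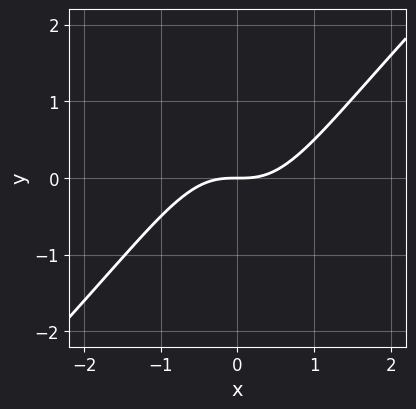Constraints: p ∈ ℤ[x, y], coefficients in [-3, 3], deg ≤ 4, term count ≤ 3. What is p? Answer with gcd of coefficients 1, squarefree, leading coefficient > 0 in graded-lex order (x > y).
x^3 - x^2*y - y

First, the degree is 3 — a generic line meets the curve in up to 3 points.
Then, against the integer gridlines: it meets the x-axis at x = 0 (among the integer gridlines); it meets the y-axis at y = 0 (among the integer gridlines).
Finally, putting this together gives p.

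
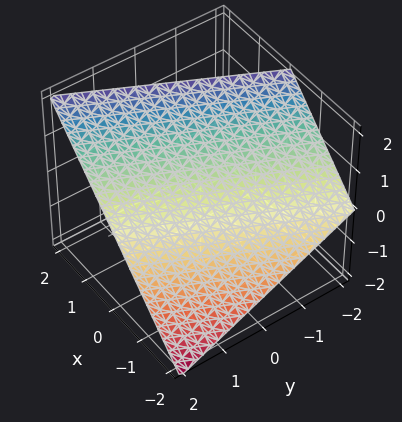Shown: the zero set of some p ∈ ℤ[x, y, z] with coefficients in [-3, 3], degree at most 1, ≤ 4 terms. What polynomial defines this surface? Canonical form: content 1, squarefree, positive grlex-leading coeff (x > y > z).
2*x - y - 2*z + 2

The degree is 1 — every cross-section is a straight line — this is a plane.
From the axis intercepts and sections: it meets the x-axis at x = -1 (among the integer gridlines); it meets the y-axis at y = 2 (among the integer gridlines).
Fitting integer coefficients to these (and the overall shape) gives p.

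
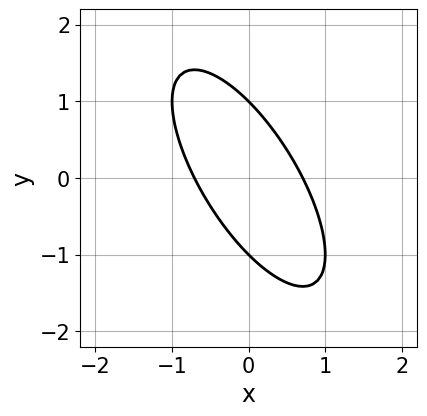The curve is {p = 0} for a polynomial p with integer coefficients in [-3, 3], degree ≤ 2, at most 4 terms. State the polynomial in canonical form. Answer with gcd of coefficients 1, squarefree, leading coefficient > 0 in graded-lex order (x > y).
2*x^2 + 2*x*y + y^2 - 1

(a) The degree is 2 — the shape is more complex than any degree-1 curve.
(b) From the axis intercepts and sections: the y-axis gridline crossings are at y ∈ {-1, 1}.
(c) Putting this together gives p.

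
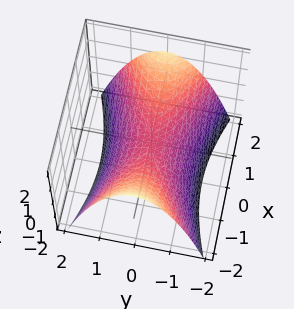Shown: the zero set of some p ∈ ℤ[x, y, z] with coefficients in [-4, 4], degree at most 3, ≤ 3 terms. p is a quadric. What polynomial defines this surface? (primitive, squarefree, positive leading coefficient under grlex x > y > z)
Degree: a saddle surface; a quadric, so deg p = 2.
Symmetries: it's symmetric under y → −y, forcing even powers of y; it's symmetric under x → −x, forcing even powers of x.
Against the integer gridlines: one x-axis crossing is at x = 0; one y-axis crossing is at y = 0; one z-axis crossing is at z = 0.
Assembling these constraints gives the stated polynomial.

x^2 - 3*y^2 - 3*z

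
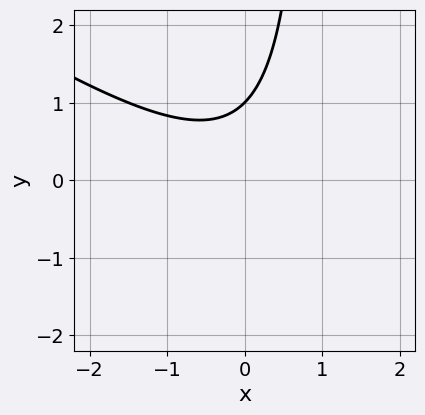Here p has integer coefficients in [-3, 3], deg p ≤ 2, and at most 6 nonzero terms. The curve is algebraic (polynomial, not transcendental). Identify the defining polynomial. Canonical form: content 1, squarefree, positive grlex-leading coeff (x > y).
2*x^2 + 3*x*y - 3*y + 3

First, the degree is 2 — no degree-1 curve has this shape.
Next, observable constraints: no x-intercept at any integer in the box; it meets the y-axis at y = 1 (among the integer gridlines).
Finally, the integer polynomial consistent with all of this is the stated p.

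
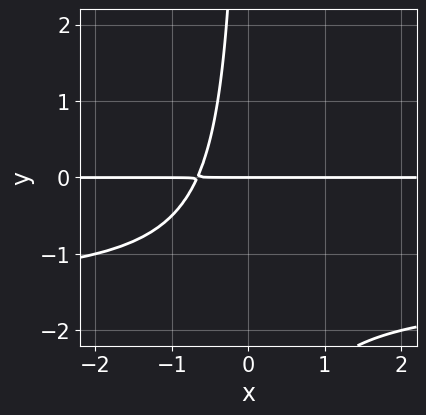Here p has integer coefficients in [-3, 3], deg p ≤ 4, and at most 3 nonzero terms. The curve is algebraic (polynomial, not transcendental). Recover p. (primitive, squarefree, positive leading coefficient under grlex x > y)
1. Degree: a generic line meets the curve in up to 3 points, so deg p = 3.
2. Checking where it meets the axes: every point of the x-axis in the box is on the curve; it crosses the y-axis at the gridline y = 0.
3. Putting this together gives p.

2*x*y^2 + 3*x*y + 2*y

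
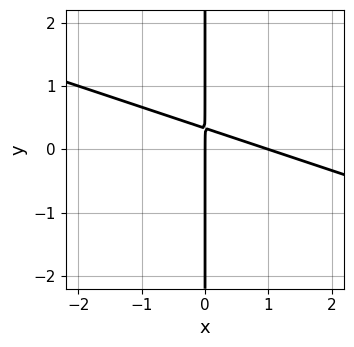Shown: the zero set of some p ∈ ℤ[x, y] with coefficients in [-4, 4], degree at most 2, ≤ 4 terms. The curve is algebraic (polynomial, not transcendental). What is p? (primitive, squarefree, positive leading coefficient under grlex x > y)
1. Degree: no degree-1 curve has this shape, so deg p = 2.
2. From the axis intercepts and sections: the x-axis gridline crossings are at x ∈ {0, 1}; every point of the y-axis in the box is on the curve.
3. These observations pin down the coefficients.

x^2 + 3*x*y - x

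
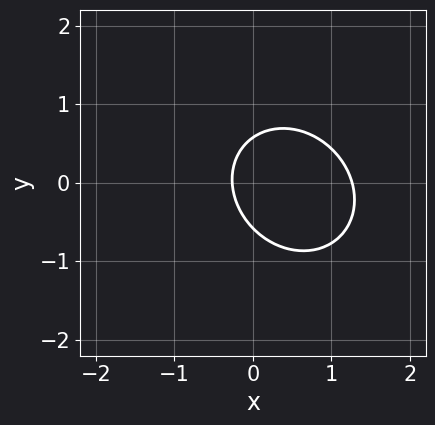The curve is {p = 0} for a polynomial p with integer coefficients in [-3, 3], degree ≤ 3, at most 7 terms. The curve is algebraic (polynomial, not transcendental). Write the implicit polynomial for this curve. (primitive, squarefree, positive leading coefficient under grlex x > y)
3*x^2 + x*y + 3*y^2 - 3*x - 1

1. Degree: no degree-1 curve has this shape, so deg p = 2.
2. The integer polynomial consistent with all of this is the stated p.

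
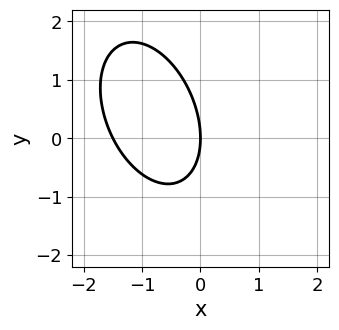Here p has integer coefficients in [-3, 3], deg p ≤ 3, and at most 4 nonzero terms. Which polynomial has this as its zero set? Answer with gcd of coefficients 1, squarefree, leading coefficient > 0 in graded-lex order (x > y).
2*x^2 + x*y + y^2 + 3*x

(a) deg p = 2. No degree-1 curve has this shape.
(b) Checking where it meets the axes: it meets the x-axis at x = 0 (among the integer gridlines); it meets the y-axis at y = 0 (among the integer gridlines).
(c) Solving for integer coefficients yields p as stated.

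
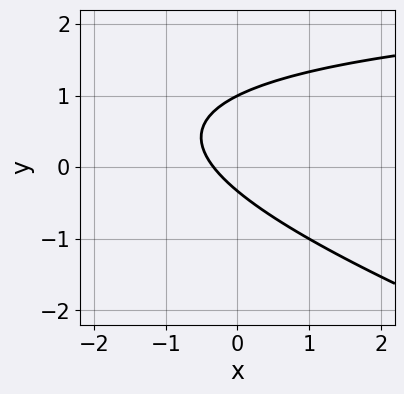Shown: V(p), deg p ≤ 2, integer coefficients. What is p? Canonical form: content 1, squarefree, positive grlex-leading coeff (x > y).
First, deg p = 2. No degree-1 curve has this shape.
Next, from the axis intercepts and sections: one y-axis crossing is at y = 1.
Finally, the integer polynomial consistent with all of this is the stated p.

x*y + 3*y^2 - 3*x - 2*y - 1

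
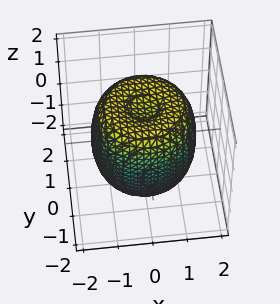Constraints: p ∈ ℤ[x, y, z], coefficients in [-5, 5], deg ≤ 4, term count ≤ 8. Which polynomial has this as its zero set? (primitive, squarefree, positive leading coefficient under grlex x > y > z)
First, degree: no degree-3 surface has this shape, so deg p = 4.
Then, symmetry: every cross-section ⟂ z is a circle, so x, y appear only via x² + y².
Next, observable constraints: a circular section at z = -1 has radius between 1 and 2.
Finally, together with the visible shape, these determine p as stated.

2*x^4 + 4*x^2*y^2 + 2*y^4 - 3*x^2 - 3*y^2 + 2*z^2 - 3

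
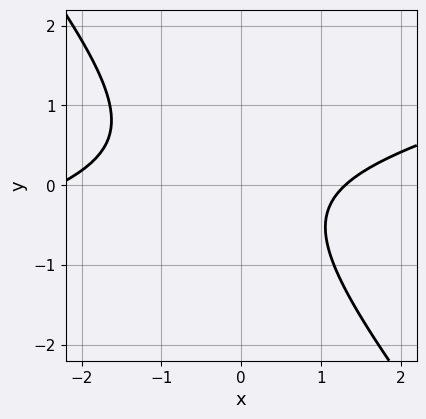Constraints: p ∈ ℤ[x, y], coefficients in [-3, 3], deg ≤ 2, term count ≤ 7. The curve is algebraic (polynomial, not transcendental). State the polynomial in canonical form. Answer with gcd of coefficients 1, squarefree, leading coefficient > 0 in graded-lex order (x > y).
The degree is 2 — a generic line meets the curve in up to 2 points.
Observable constraints: the curve avoids every integer y-axis point in the box.
Together with the visible shape, these determine p as stated.

x^2 - 3*x*y - 3*y^2 + x - 3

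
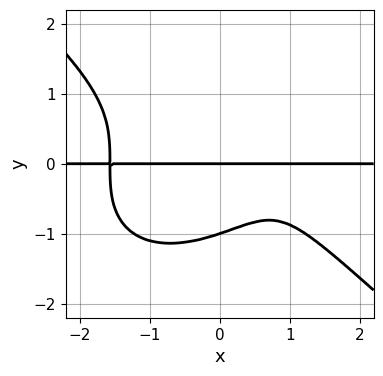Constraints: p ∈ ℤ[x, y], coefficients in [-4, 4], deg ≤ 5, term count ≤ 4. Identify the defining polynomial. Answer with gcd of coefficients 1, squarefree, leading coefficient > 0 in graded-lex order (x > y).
The degree is 4 — no degree-3 curve has this shape.
Against the integer gridlines: every point of the x-axis in the box is on the curve; the y-axis gridline crossings are at y ∈ {-1, 0}.
Together with the visible shape, these determine p as stated.

2*x^3*y + 3*y^4 - 3*x*y + 3*y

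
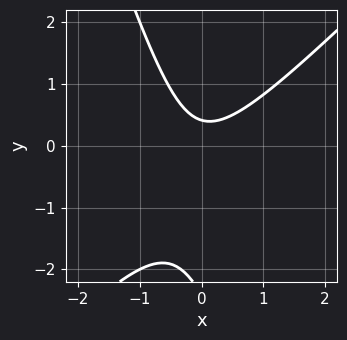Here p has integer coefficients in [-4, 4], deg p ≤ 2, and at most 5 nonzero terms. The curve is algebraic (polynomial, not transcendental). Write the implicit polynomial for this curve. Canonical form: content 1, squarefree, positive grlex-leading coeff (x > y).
The degree is 2 — the shape is more complex than any degree-1 curve.
From the visible intercepts: it misses every integer gridline on the x-axis.
Matching integer coefficients to the picture gives p.

3*x^2 - 2*x*y - y^2 - 2*y + 1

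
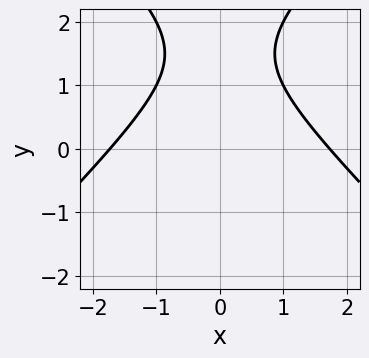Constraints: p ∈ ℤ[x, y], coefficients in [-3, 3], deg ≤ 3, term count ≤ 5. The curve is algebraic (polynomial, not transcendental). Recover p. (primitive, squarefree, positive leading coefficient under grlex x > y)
x^2 - y^2 + 3*y - 3

(a) Degree: the shape is more complex than any degree-1 curve, so deg p = 2.
(b) Symmetries: the x ↦ −x reflection is a symmetry, so x appears only in even powers.
(c) From the axis intercepts and sections: no y-intercept at any integer in the box.
(d) Matching integer coefficients to the picture gives p.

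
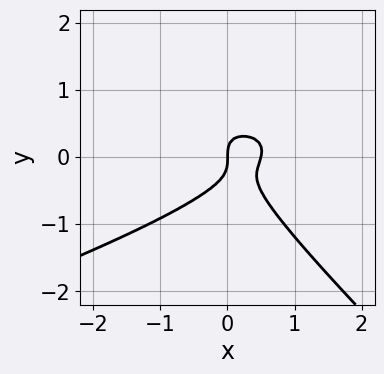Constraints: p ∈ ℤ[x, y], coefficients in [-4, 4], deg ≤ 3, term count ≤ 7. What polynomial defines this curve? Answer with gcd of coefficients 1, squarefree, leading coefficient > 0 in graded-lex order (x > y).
x^2*y - 2*x*y^2 - 3*y^3 - 2*x^2 + x

1. deg p = 3. The shape is more complex than any degree-2 curve.
2. Reading off the gridlines: it meets the y-axis at y = 0 (among the integer gridlines); it crosses the x-axis at the gridline x = 0.
3. The integer polynomial consistent with all of this is the stated p.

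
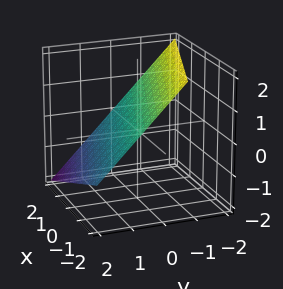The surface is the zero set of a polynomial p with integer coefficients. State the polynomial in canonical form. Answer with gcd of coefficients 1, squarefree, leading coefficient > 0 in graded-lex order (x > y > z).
(a) The degree is 1 — every cross-section is a straight line — this is a plane.
(b) Observable constraints: it meets the x-axis at x = 2 (among the integer gridlines).
(c) Solving for integer coefficients yields p as stated.

x + 3*y + 3*z - 2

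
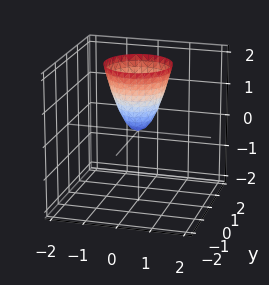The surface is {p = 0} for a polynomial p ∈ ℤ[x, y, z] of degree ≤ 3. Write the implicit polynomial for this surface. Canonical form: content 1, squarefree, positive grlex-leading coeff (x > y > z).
2*x^2 + 2*y^2 - z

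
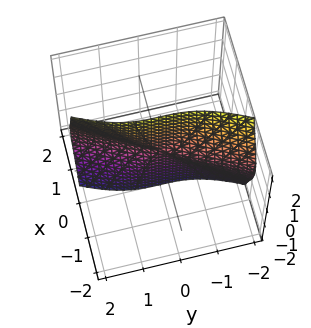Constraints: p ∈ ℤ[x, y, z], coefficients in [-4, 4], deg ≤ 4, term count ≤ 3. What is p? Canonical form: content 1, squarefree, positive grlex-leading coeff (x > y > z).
2*x*y^2 + 2*x*z^2 - y^3

1. Degree: a generic line meets the surface in up to 3 points, so deg p = 3.
2. Against the integer gridlines: every point of the z-axis in the box is on the surface; every point of the x-axis in the box is on the surface; one y-axis crossing is at y = 0.
3. Fitting integer coefficients to these (and the overall shape) gives p.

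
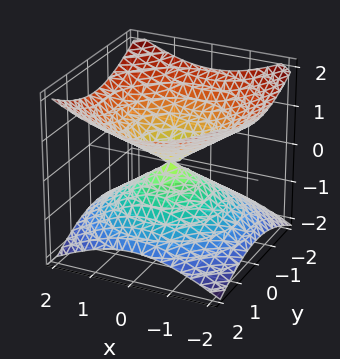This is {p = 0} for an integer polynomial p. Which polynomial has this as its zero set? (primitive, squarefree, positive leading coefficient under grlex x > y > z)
x^2 + y^2 - 2*z^2

(a) The degree is 2 — a double cone through the origin; a quadric.
(b) Symmetries: the z ↦ −z reflection is a symmetry, so z appears only in even powers; every cross-section ⟂ z is a circle, so x, y appear only via x² + y².
(c) Checking where it meets the axes: it meets the z-axis at z = 0 (among the integer gridlines); it meets the x-axis at x = 0 (among the integer gridlines).
(d) Solving for integer coefficients yields p as stated.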